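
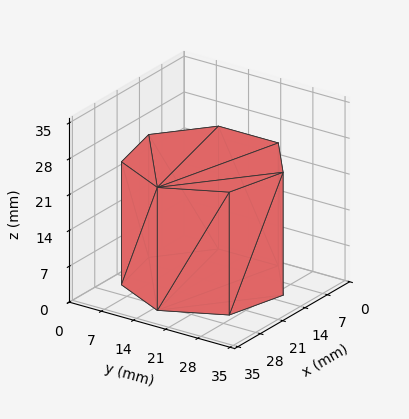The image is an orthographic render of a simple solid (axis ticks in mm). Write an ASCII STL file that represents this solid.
Reading the render: the shape is a regular 7-sided prism (a cylinder approximated with 7 flat sides), circumscribed radius ≈ 15 mm, height ≈ 24 mm (dimensions read to the nearest mm from the axis ticks). For the STL, each face is triangulated and given an outward normal.

solid part
  facet normal 0.0000 0.0000 -1.0000
    outer loop
      vertex 11.66 29.62 0.00
      vertex 24.35 26.73 0.00
      vertex 30.00 15.00 0.00
    endloop
  endfacet
  facet normal 0.0000 0.0000 -1.0000
    outer loop
      vertex 1.49 21.51 0.00
      vertex 11.66 29.62 0.00
      vertex 30.00 15.00 0.00
    endloop
  endfacet
  facet normal 0.0000 0.0000 -1.0000
    outer loop
      vertex 1.49 8.49 0.00
      vertex 1.49 21.51 0.00
      vertex 30.00 15.00 0.00
    endloop
  endfacet
  facet normal 0.0000 0.0000 -1.0000
    outer loop
      vertex 11.66 0.38 0.00
      vertex 1.49 8.49 0.00
      vertex 30.00 15.00 0.00
    endloop
  endfacet
  facet normal 0.0000 0.0000 -1.0000
    outer loop
      vertex 24.35 3.27 0.00
      vertex 11.66 0.38 0.00
      vertex 30.00 15.00 0.00
    endloop
  endfacet
  facet normal 0.0000 0.0000 1.0000
    outer loop
      vertex 30.00 15.00 24.00
      vertex 24.35 26.73 24.00
      vertex 11.66 29.62 24.00
    endloop
  endfacet
  facet normal 0.0000 0.0000 1.0000
    outer loop
      vertex 30.00 15.00 24.00
      vertex 11.66 29.62 24.00
      vertex 1.49 21.51 24.00
    endloop
  endfacet
  facet normal 0.0000 0.0000 1.0000
    outer loop
      vertex 30.00 15.00 24.00
      vertex 1.49 21.51 24.00
      vertex 1.49 8.49 24.00
    endloop
  endfacet
  facet normal 0.0000 0.0000 1.0000
    outer loop
      vertex 30.00 15.00 24.00
      vertex 1.49 8.49 24.00
      vertex 11.66 0.38 24.00
    endloop
  endfacet
  facet normal 0.0000 0.0000 1.0000
    outer loop
      vertex 30.00 15.00 24.00
      vertex 11.66 0.38 24.00
      vertex 24.35 3.27 24.00
    endloop
  endfacet
  facet normal 0.9009 0.4340 0.0000
    outer loop
      vertex 30.00 15.00 0.00
      vertex 24.35 26.73 0.00
      vertex 24.35 26.73 24.00
    endloop
  endfacet
  facet normal 0.9009 0.4340 0.0000
    outer loop
      vertex 30.00 15.00 0.00
      vertex 24.35 26.73 24.00
      vertex 30.00 15.00 24.00
    endloop
  endfacet
  facet normal 0.2221 0.9750 0.0000
    outer loop
      vertex 24.35 26.73 0.00
      vertex 11.66 29.62 0.00
      vertex 11.66 29.62 24.00
    endloop
  endfacet
  facet normal 0.2221 0.9750 0.0000
    outer loop
      vertex 24.35 26.73 0.00
      vertex 11.66 29.62 24.00
      vertex 24.35 26.73 24.00
    endloop
  endfacet
  facet normal -0.6235 0.7818 0.0000
    outer loop
      vertex 11.66 29.62 0.00
      vertex 1.49 21.51 0.00
      vertex 1.49 21.51 24.00
    endloop
  endfacet
  facet normal -0.6235 0.7818 0.0000
    outer loop
      vertex 11.66 29.62 0.00
      vertex 1.49 21.51 24.00
      vertex 11.66 29.62 24.00
    endloop
  endfacet
  facet normal -1.0000 0.0000 0.0000
    outer loop
      vertex 1.49 21.51 0.00
      vertex 1.49 8.49 0.00
      vertex 1.49 8.49 24.00
    endloop
  endfacet
  facet normal -1.0000 0.0000 0.0000
    outer loop
      vertex 1.49 21.51 0.00
      vertex 1.49 8.49 24.00
      vertex 1.49 21.51 24.00
    endloop
  endfacet
  facet normal -0.6235 -0.7818 0.0000
    outer loop
      vertex 1.49 8.49 0.00
      vertex 11.66 0.38 0.00
      vertex 11.66 0.38 24.00
    endloop
  endfacet
  facet normal -0.6235 -0.7818 0.0000
    outer loop
      vertex 1.49 8.49 0.00
      vertex 11.66 0.38 24.00
      vertex 1.49 8.49 24.00
    endloop
  endfacet
  facet normal 0.2221 -0.9750 0.0000
    outer loop
      vertex 11.66 0.38 0.00
      vertex 24.35 3.27 0.00
      vertex 24.35 3.27 24.00
    endloop
  endfacet
  facet normal 0.2221 -0.9750 0.0000
    outer loop
      vertex 11.66 0.38 0.00
      vertex 24.35 3.27 24.00
      vertex 11.66 0.38 24.00
    endloop
  endfacet
  facet normal 0.9009 -0.4340 0.0000
    outer loop
      vertex 24.35 3.27 0.00
      vertex 30.00 15.00 0.00
      vertex 30.00 15.00 24.00
    endloop
  endfacet
  facet normal 0.9009 -0.4340 0.0000
    outer loop
      vertex 24.35 3.27 0.00
      vertex 30.00 15.00 24.00
      vertex 24.35 3.27 24.00
    endloop
  endfacet
endsolid part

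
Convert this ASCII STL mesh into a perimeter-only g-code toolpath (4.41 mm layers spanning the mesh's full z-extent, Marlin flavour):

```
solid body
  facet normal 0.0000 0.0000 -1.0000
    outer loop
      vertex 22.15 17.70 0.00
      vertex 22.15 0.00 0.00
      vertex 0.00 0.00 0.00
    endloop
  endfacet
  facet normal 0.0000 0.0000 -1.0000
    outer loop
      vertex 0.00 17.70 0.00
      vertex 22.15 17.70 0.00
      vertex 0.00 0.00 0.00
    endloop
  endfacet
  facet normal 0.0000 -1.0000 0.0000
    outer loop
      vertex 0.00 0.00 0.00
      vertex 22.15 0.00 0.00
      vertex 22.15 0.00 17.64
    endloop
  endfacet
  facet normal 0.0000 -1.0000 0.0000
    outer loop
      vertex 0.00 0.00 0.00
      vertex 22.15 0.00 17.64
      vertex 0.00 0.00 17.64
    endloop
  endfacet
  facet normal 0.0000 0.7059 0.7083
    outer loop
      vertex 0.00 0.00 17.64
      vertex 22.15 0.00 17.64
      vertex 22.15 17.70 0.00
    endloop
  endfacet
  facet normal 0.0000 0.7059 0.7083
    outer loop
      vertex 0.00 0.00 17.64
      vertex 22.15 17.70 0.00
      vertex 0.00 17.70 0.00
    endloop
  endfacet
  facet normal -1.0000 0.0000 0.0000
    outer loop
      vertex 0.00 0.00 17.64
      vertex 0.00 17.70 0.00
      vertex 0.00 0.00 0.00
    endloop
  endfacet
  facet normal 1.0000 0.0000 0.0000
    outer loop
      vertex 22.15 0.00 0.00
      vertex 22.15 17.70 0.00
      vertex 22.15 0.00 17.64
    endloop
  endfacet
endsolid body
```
; perimeter-only toolpath
G21 ; units = mm
G90 ; absolute positioning
G28 ; home
; layer 1
G0 Z4.41
G0 X0.00 Y0.00
G1 X22.15 Y0.00
G1 X22.15 Y13.27
G1 X0.00 Y13.27
G1 X0.00 Y0.00
; layer 2
G0 Z8.82
G0 X0.00 Y0.00
G1 X22.15 Y0.00
G1 X22.15 Y8.85
G1 X0.00 Y8.85
G1 X0.00 Y0.00
; layer 3
G0 Z13.23
G0 X0.00 Y0.00
G1 X22.15 Y0.00
G1 X22.15 Y4.42
G1 X0.00 Y4.42
G1 X0.00 Y0.00
M2 ; end

The solid is a wedge (ramp): 22.1 × 17.7 mm base, rising to 17.6 mm along the y=0 edge and sloping linearly to z=0 at y=17.7. Slicing at Δz = 4.41 mm — 4 equal slices spanning the solid's height, so layer i sits at z = i·h/4 — gives 3 non-empty perimeters. Each is a 4-segment closed polygon; G0 lifts to the layer z and rapids to the start vertex, then G1 traces the edges. The cross-section shrinks linearly with z (the slice at the apex is degenerate and omitted).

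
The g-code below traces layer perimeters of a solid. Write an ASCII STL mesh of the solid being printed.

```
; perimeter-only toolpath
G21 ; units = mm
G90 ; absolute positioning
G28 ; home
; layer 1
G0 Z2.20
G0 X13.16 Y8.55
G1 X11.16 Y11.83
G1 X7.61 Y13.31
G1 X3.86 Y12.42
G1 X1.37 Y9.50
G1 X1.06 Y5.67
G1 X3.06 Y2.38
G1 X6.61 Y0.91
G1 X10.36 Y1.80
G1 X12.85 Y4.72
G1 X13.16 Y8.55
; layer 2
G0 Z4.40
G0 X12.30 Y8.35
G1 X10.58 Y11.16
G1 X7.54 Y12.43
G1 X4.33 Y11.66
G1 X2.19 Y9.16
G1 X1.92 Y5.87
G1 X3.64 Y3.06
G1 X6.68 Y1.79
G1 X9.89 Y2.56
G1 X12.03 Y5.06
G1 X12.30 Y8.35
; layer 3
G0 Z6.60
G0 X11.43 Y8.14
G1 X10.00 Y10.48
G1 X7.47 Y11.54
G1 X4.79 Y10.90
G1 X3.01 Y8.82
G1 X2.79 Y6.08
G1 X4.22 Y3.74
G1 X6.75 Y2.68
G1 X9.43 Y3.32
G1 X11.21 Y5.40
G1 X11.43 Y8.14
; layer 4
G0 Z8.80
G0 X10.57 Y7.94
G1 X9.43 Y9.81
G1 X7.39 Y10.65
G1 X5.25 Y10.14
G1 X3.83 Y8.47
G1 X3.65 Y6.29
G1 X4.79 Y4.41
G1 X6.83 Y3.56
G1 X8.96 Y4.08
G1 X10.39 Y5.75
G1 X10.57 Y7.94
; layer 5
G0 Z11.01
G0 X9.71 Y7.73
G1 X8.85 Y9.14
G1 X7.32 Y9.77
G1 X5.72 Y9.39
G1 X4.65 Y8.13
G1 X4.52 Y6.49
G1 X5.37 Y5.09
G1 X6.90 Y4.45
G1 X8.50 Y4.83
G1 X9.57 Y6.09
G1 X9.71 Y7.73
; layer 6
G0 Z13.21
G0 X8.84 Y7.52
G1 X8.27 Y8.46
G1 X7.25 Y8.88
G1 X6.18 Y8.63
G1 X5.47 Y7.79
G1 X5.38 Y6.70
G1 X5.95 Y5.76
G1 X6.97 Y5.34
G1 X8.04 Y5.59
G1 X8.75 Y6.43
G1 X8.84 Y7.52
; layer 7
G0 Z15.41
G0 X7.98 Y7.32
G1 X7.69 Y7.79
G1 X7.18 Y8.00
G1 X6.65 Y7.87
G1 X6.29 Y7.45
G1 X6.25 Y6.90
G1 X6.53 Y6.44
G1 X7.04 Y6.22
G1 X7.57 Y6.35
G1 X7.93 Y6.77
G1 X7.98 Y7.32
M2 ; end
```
solid part
  facet normal 0.0000 0.0000 -1.0000
    outer loop
      vertex 7.68 14.20 0.00
      vertex 11.74 12.51 0.00
      vertex 14.03 8.76 0.00
    endloop
  endfacet
  facet normal 0.0000 0.0000 -1.0000
    outer loop
      vertex 3.40 13.18 0.00
      vertex 7.68 14.20 0.00
      vertex 14.03 8.76 0.00
    endloop
  endfacet
  facet normal 0.0000 0.0000 -1.0000
    outer loop
      vertex 0.55 9.84 0.00
      vertex 3.40 13.18 0.00
      vertex 14.03 8.76 0.00
    endloop
  endfacet
  facet normal 0.0000 0.0000 -1.0000
    outer loop
      vertex 0.19 5.46 0.00
      vertex 0.55 9.84 0.00
      vertex 14.03 8.76 0.00
    endloop
  endfacet
  facet normal 0.0000 0.0000 -1.0000
    outer loop
      vertex 2.48 1.71 0.00
      vertex 0.19 5.46 0.00
      vertex 14.03 8.76 0.00
    endloop
  endfacet
  facet normal 0.0000 0.0000 -1.0000
    outer loop
      vertex 6.54 0.02 0.00
      vertex 2.48 1.71 0.00
      vertex 14.03 8.76 0.00
    endloop
  endfacet
  facet normal 0.0000 0.0000 -1.0000
    outer loop
      vertex 10.82 1.04 0.00
      vertex 6.54 0.02 0.00
      vertex 14.03 8.76 0.00
    endloop
  endfacet
  facet normal 0.0000 0.0000 -1.0000
    outer loop
      vertex 13.67 4.38 0.00
      vertex 10.82 1.04 0.00
      vertex 14.03 8.76 0.00
    endloop
  endfacet
  facet normal 0.7967 0.4865 0.3586
    outer loop
      vertex 14.03 8.76 0.00
      vertex 11.74 12.51 0.00
      vertex 7.11 7.11 17.61
    endloop
  endfacet
  facet normal 0.3587 0.8618 0.3586
    outer loop
      vertex 11.74 12.51 0.00
      vertex 7.68 14.20 0.00
      vertex 7.11 7.11 17.61
    endloop
  endfacet
  facet normal -0.2164 0.9081 0.3586
    outer loop
      vertex 7.68 14.20 0.00
      vertex 3.40 13.18 0.00
      vertex 7.11 7.11 17.61
    endloop
  endfacet
  facet normal -0.7101 0.6060 0.3585
    outer loop
      vertex 3.40 13.18 0.00
      vertex 0.55 9.84 0.00
      vertex 7.11 7.11 17.61
    endloop
  endfacet
  facet normal -0.9304 0.0765 0.3584
    outer loop
      vertex 0.55 9.84 0.00
      vertex 0.19 5.46 0.00
      vertex 7.11 7.11 17.61
    endloop
  endfacet
  facet normal -0.7967 -0.4865 0.3586
    outer loop
      vertex 0.19 5.46 0.00
      vertex 2.48 1.71 0.00
      vertex 7.11 7.11 17.61
    endloop
  endfacet
  facet normal -0.3587 -0.8618 0.3586
    outer loop
      vertex 2.48 1.71 0.00
      vertex 6.54 0.02 0.00
      vertex 7.11 7.11 17.61
    endloop
  endfacet
  facet normal 0.2164 -0.9081 0.3586
    outer loop
      vertex 6.54 0.02 0.00
      vertex 10.82 1.04 0.00
      vertex 7.11 7.11 17.61
    endloop
  endfacet
  facet normal 0.7101 -0.6060 0.3585
    outer loop
      vertex 10.82 1.04 0.00
      vertex 13.67 4.38 0.00
      vertex 7.11 7.11 17.61
    endloop
  endfacet
  facet normal 0.9304 -0.0765 0.3584
    outer loop
      vertex 13.67 4.38 0.00
      vertex 14.03 8.76 0.00
      vertex 7.11 7.11 17.61
    endloop
  endfacet
endsolid part

The G0 Z moves step by Δz≈2.20 mm. The G1 loops shrink linearly with z, so the solid tapers from its base footprint up to z≈17.6. Closing with a flat bottom cap and the tapered top and triangulating gives 18 facets — a regular 10-sided pyramid, base circumscribed radius ≈ 7.11 mm, apex at z ≈ 17.6 mm.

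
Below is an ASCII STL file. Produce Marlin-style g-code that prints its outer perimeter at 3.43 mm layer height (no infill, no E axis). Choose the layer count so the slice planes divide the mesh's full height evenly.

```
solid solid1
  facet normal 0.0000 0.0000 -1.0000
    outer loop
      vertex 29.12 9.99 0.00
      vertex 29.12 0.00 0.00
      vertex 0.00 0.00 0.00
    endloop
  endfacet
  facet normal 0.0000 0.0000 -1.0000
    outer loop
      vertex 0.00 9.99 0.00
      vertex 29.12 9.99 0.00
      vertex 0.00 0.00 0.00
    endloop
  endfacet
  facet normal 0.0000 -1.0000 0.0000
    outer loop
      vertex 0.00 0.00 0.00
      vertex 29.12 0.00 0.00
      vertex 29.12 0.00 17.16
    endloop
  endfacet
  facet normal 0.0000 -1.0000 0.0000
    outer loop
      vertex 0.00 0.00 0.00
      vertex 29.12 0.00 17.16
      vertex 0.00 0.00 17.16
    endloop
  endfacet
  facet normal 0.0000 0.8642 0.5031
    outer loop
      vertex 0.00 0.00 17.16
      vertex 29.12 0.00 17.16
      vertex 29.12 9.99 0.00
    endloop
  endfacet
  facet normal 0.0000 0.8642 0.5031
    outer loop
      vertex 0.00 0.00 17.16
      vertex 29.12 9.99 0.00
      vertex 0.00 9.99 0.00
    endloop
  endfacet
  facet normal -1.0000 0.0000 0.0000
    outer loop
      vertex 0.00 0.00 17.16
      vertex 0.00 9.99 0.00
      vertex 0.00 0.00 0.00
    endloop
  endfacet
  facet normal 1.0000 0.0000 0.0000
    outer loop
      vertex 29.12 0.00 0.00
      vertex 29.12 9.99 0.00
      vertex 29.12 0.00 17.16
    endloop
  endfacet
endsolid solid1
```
; perimeter-only toolpath
G21 ; units = mm
G90 ; absolute positioning
G28 ; home
; layer 1
G0 Z3.43
G0 X0.00 Y0.00
G1 X29.12 Y0.00
G1 X29.12 Y7.99
G1 X0.00 Y7.99
G1 X0.00 Y0.00
; layer 2
G0 Z6.86
G0 X0.00 Y0.00
G1 X29.12 Y0.00
G1 X29.12 Y5.99
G1 X0.00 Y5.99
G1 X0.00 Y0.00
; layer 3
G0 Z10.30
G0 X0.00 Y0.00
G1 X29.12 Y0.00
G1 X29.12 Y4.00
G1 X0.00 Y4.00
G1 X0.00 Y0.00
; layer 4
G0 Z13.73
G0 X0.00 Y0.00
G1 X29.12 Y0.00
G1 X29.12 Y2.00
G1 X0.00 Y2.00
G1 X0.00 Y0.00
M2 ; end

The solid is a wedge (ramp): 29.1 × 9.99 mm base, rising to 17.2 mm along the y=0 edge and sloping linearly to z=0 at y=9.99. Slicing at Δz = 3.43 mm — 5 equal slices spanning the solid's height, so layer i sits at z = i·h/5 — gives 4 non-empty perimeters. Each is a 4-segment closed polygon; G0 lifts to the layer z and rapids to the start vertex, then G1 traces the edges. The cross-section shrinks linearly with z (the slice at the apex is degenerate and omitted).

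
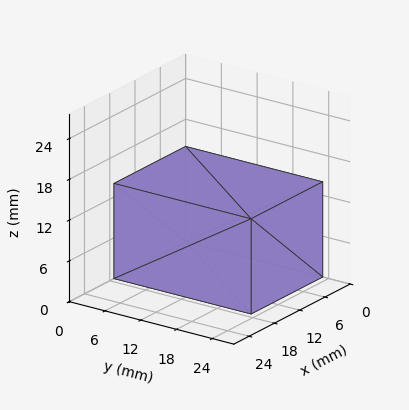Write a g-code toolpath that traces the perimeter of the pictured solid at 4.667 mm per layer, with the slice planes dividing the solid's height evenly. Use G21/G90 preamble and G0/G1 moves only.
Reading the render: the shape is a rectangular box, roughly 17 × 23 mm footprint and 14 mm tall (dimensions read to the nearest mm from the axis ticks). For the g-code, the solid's height is divided into equal slices at the stated Δz and each level perimeter traced with G1 moves after a G0 lift.

; perimeter-only toolpath
G21 ; units = mm
G90 ; absolute positioning
G28 ; home
; layer 1
G0 Z4.667
G0 X0.000 Y0.000
G1 X17.000 Y0.000
G1 X17.000 Y23.000
G1 X0.000 Y23.000
G1 X0.000 Y0.000
; layer 2
G0 Z9.333
G0 X0.000 Y0.000
G1 X17.000 Y0.000
G1 X17.000 Y23.000
G1 X0.000 Y23.000
G1 X0.000 Y0.000
; layer 3
G0 Z14.000
G0 X0.000 Y0.000
G1 X17.000 Y0.000
G1 X17.000 Y23.000
G1 X0.000 Y23.000
G1 X0.000 Y0.000
M2 ; end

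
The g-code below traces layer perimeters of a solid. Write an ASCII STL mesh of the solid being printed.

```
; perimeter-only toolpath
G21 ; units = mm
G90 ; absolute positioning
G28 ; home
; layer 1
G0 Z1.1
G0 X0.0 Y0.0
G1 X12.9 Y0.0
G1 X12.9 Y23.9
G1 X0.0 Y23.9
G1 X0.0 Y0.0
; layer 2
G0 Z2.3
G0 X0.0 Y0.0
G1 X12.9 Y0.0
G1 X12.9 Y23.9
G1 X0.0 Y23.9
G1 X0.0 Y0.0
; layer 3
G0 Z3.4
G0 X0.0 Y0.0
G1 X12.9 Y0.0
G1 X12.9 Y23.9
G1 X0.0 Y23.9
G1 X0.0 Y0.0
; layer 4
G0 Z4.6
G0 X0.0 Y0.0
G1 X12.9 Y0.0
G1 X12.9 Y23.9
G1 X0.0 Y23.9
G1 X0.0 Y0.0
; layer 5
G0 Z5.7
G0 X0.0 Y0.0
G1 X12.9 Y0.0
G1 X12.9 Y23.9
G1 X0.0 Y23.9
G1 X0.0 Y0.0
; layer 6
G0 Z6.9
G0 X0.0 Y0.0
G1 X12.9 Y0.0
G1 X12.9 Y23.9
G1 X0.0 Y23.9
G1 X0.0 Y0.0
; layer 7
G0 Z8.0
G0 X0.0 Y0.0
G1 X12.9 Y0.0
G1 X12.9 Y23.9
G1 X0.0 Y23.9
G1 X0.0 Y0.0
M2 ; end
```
solid part
  facet normal 0.0000 0.0000 -1.0000
    outer loop
      vertex 12.9 23.9 0.0
      vertex 12.9 0.0 0.0
      vertex 0.0 0.0 0.0
    endloop
  endfacet
  facet normal 0.0000 0.0000 -1.0000
    outer loop
      vertex 0.0 23.9 0.0
      vertex 12.9 23.9 0.0
      vertex 0.0 0.0 0.0
    endloop
  endfacet
  facet normal 0.0000 0.0000 1.0000
    outer loop
      vertex 0.0 0.0 8.0
      vertex 12.9 0.0 8.0
      vertex 12.9 23.9 8.0
    endloop
  endfacet
  facet normal 0.0000 0.0000 1.0000
    outer loop
      vertex 0.0 0.0 8.0
      vertex 12.9 23.9 8.0
      vertex 0.0 23.9 8.0
    endloop
  endfacet
  facet normal 0.0000 -1.0000 0.0000
    outer loop
      vertex 0.0 0.0 0.0
      vertex 12.9 0.0 0.0
      vertex 12.9 0.0 8.0
    endloop
  endfacet
  facet normal 0.0000 -1.0000 0.0000
    outer loop
      vertex 0.0 0.0 0.0
      vertex 12.9 0.0 8.0
      vertex 0.0 0.0 8.0
    endloop
  endfacet
  facet normal 0.0000 1.0000 0.0000
    outer loop
      vertex 12.9 23.9 8.0
      vertex 12.9 23.9 0.0
      vertex 0.0 23.9 0.0
    endloop
  endfacet
  facet normal 0.0000 1.0000 0.0000
    outer loop
      vertex 0.0 23.9 8.0
      vertex 12.9 23.9 8.0
      vertex 0.0 23.9 0.0
    endloop
  endfacet
  facet normal -1.0000 0.0000 0.0000
    outer loop
      vertex 0.0 23.9 8.0
      vertex 0.0 23.9 0.0
      vertex 0.0 0.0 0.0
    endloop
  endfacet
  facet normal -1.0000 0.0000 0.0000
    outer loop
      vertex 0.0 0.0 8.0
      vertex 0.0 23.9 8.0
      vertex 0.0 0.0 0.0
    endloop
  endfacet
  facet normal 1.0000 0.0000 0.0000
    outer loop
      vertex 12.9 0.0 0.0
      vertex 12.9 23.9 0.0
      vertex 12.9 23.9 8.0
    endloop
  endfacet
  facet normal 1.0000 0.0000 0.0000
    outer loop
      vertex 12.9 0.0 0.0
      vertex 12.9 23.9 8.0
      vertex 12.9 0.0 8.0
    endloop
  endfacet
endsolid part

The G0 Z moves step by Δz≈1.1 mm. Every layer's G1 loop is the same polygon, so the solid is a straight extrusion of it from z=0 to z≈8. Closing with flat bottom and top caps and triangulating gives 12 facets — a rectangular box, roughly 12.9 × 23.9 mm footprint and 8 mm tall.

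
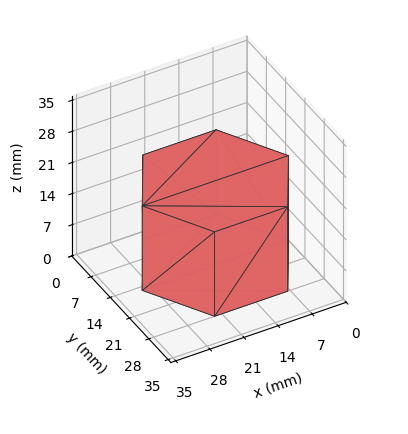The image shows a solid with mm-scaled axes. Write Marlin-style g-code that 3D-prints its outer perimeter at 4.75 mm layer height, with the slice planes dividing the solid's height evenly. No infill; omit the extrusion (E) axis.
Reading the render: the shape is a regular 6-sided prism (a cylinder approximated with 6 flat sides), circumscribed radius ≈ 15 mm, height ≈ 19 mm (dimensions read to the nearest mm from the axis ticks). For the g-code, the solid's height is divided into equal slices at the stated Δz and each level perimeter traced with G1 moves after a G0 lift.

; perimeter-only toolpath
G21 ; units = mm
G90 ; absolute positioning
G28 ; home
; layer 1
G0 Z4.75
G0 X30.00 Y15.00
G1 X22.50 Y27.99
G1 X7.50 Y27.99
G1 X0.00 Y15.00
G1 X7.50 Y2.01
G1 X22.50 Y2.01
G1 X30.00 Y15.00
; layer 2
G0 Z9.50
G0 X30.00 Y15.00
G1 X22.50 Y27.99
G1 X7.50 Y27.99
G1 X0.00 Y15.00
G1 X7.50 Y2.01
G1 X22.50 Y2.01
G1 X30.00 Y15.00
; layer 3
G0 Z14.25
G0 X30.00 Y15.00
G1 X22.50 Y27.99
G1 X7.50 Y27.99
G1 X0.00 Y15.00
G1 X7.50 Y2.01
G1 X22.50 Y2.01
G1 X30.00 Y15.00
; layer 4
G0 Z19.00
G0 X30.00 Y15.00
G1 X22.50 Y27.99
G1 X7.50 Y27.99
G1 X0.00 Y15.00
G1 X7.50 Y2.01
G1 X22.50 Y2.01
G1 X30.00 Y15.00
M2 ; end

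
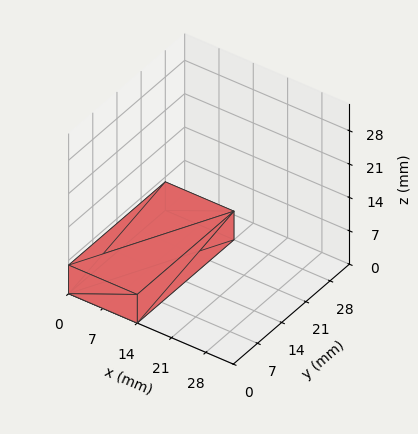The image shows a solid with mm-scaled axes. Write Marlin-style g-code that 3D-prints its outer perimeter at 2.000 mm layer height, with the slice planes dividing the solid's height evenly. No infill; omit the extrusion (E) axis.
Reading the render: the shape is a rectangular box, roughly 14 × 28 mm footprint and 6 mm tall (dimensions read to the nearest mm from the axis ticks). For the g-code, the solid's height is divided into equal slices at the stated Δz and each level perimeter traced with G1 moves after a G0 lift.

; perimeter-only toolpath
G21 ; units = mm
G90 ; absolute positioning
G28 ; home
; layer 1
G0 Z2.000
G0 X0.000 Y0.000
G1 X14.000 Y0.000
G1 X14.000 Y28.000
G1 X0.000 Y28.000
G1 X0.000 Y0.000
; layer 2
G0 Z4.000
G0 X0.000 Y0.000
G1 X14.000 Y0.000
G1 X14.000 Y28.000
G1 X0.000 Y28.000
G1 X0.000 Y0.000
; layer 3
G0 Z6.000
G0 X0.000 Y0.000
G1 X14.000 Y0.000
G1 X14.000 Y28.000
G1 X0.000 Y28.000
G1 X0.000 Y0.000
M2 ; end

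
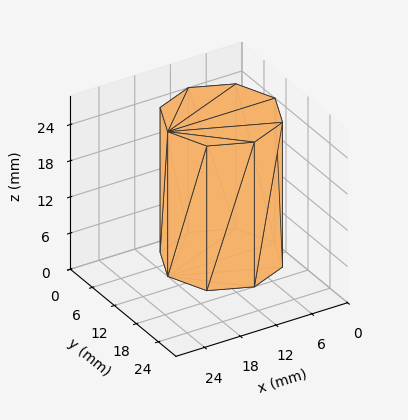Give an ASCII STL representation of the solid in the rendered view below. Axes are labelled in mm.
Reading the render: the shape is a regular 8-sided prism (a cylinder approximated with 8 flat sides), circumscribed radius ≈ 9 mm, height ≈ 24 mm (dimensions read to the nearest mm from the axis ticks). For the STL, each face is triangulated and given an outward normal.

solid part
  facet normal 0.0000 0.0000 -1.0000
    outer loop
      vertex 9.00 18.00 0.00
      vertex 15.36 15.36 0.00
      vertex 18.00 9.00 0.00
    endloop
  endfacet
  facet normal 0.0000 0.0000 -1.0000
    outer loop
      vertex 2.64 15.36 0.00
      vertex 9.00 18.00 0.00
      vertex 18.00 9.00 0.00
    endloop
  endfacet
  facet normal 0.0000 0.0000 -1.0000
    outer loop
      vertex 0.00 9.00 0.00
      vertex 2.64 15.36 0.00
      vertex 18.00 9.00 0.00
    endloop
  endfacet
  facet normal 0.0000 0.0000 -1.0000
    outer loop
      vertex 2.64 2.64 0.00
      vertex 0.00 9.00 0.00
      vertex 18.00 9.00 0.00
    endloop
  endfacet
  facet normal 0.0000 0.0000 -1.0000
    outer loop
      vertex 9.00 0.00 0.00
      vertex 2.64 2.64 0.00
      vertex 18.00 9.00 0.00
    endloop
  endfacet
  facet normal 0.0000 0.0000 -1.0000
    outer loop
      vertex 15.36 2.64 0.00
      vertex 9.00 0.00 0.00
      vertex 18.00 9.00 0.00
    endloop
  endfacet
  facet normal 0.0000 0.0000 1.0000
    outer loop
      vertex 18.00 9.00 24.00
      vertex 15.36 15.36 24.00
      vertex 9.00 18.00 24.00
    endloop
  endfacet
  facet normal 0.0000 0.0000 1.0000
    outer loop
      vertex 18.00 9.00 24.00
      vertex 9.00 18.00 24.00
      vertex 2.64 15.36 24.00
    endloop
  endfacet
  facet normal 0.0000 0.0000 1.0000
    outer loop
      vertex 18.00 9.00 24.00
      vertex 2.64 15.36 24.00
      vertex 0.00 9.00 24.00
    endloop
  endfacet
  facet normal 0.0000 0.0000 1.0000
    outer loop
      vertex 18.00 9.00 24.00
      vertex 0.00 9.00 24.00
      vertex 2.64 2.64 24.00
    endloop
  endfacet
  facet normal 0.0000 0.0000 1.0000
    outer loop
      vertex 18.00 9.00 24.00
      vertex 2.64 2.64 24.00
      vertex 9.00 0.00 24.00
    endloop
  endfacet
  facet normal 0.0000 0.0000 1.0000
    outer loop
      vertex 18.00 9.00 24.00
      vertex 9.00 0.00 24.00
      vertex 15.36 2.64 24.00
    endloop
  endfacet
  facet normal 0.9236 0.3834 0.0000
    outer loop
      vertex 18.00 9.00 0.00
      vertex 15.36 15.36 0.00
      vertex 15.36 15.36 24.00
    endloop
  endfacet
  facet normal 0.9236 0.3834 0.0000
    outer loop
      vertex 18.00 9.00 0.00
      vertex 15.36 15.36 24.00
      vertex 18.00 9.00 24.00
    endloop
  endfacet
  facet normal 0.3834 0.9236 0.0000
    outer loop
      vertex 15.36 15.36 0.00
      vertex 9.00 18.00 0.00
      vertex 9.00 18.00 24.00
    endloop
  endfacet
  facet normal 0.3834 0.9236 0.0000
    outer loop
      vertex 15.36 15.36 0.00
      vertex 9.00 18.00 24.00
      vertex 15.36 15.36 24.00
    endloop
  endfacet
  facet normal -0.3834 0.9236 0.0000
    outer loop
      vertex 9.00 18.00 0.00
      vertex 2.64 15.36 0.00
      vertex 2.64 15.36 24.00
    endloop
  endfacet
  facet normal -0.3834 0.9236 0.0000
    outer loop
      vertex 9.00 18.00 0.00
      vertex 2.64 15.36 24.00
      vertex 9.00 18.00 24.00
    endloop
  endfacet
  facet normal -0.9236 0.3834 0.0000
    outer loop
      vertex 2.64 15.36 0.00
      vertex 0.00 9.00 0.00
      vertex 0.00 9.00 24.00
    endloop
  endfacet
  facet normal -0.9236 0.3834 0.0000
    outer loop
      vertex 2.64 15.36 0.00
      vertex 0.00 9.00 24.00
      vertex 2.64 15.36 24.00
    endloop
  endfacet
  facet normal -0.9236 -0.3834 0.0000
    outer loop
      vertex 0.00 9.00 0.00
      vertex 2.64 2.64 0.00
      vertex 2.64 2.64 24.00
    endloop
  endfacet
  facet normal -0.9236 -0.3834 0.0000
    outer loop
      vertex 0.00 9.00 0.00
      vertex 2.64 2.64 24.00
      vertex 0.00 9.00 24.00
    endloop
  endfacet
  facet normal -0.3834 -0.9236 0.0000
    outer loop
      vertex 2.64 2.64 0.00
      vertex 9.00 0.00 0.00
      vertex 9.00 0.00 24.00
    endloop
  endfacet
  facet normal -0.3834 -0.9236 0.0000
    outer loop
      vertex 2.64 2.64 0.00
      vertex 9.00 0.00 24.00
      vertex 2.64 2.64 24.00
    endloop
  endfacet
  facet normal 0.3834 -0.9236 0.0000
    outer loop
      vertex 9.00 0.00 0.00
      vertex 15.36 2.64 0.00
      vertex 15.36 2.64 24.00
    endloop
  endfacet
  facet normal 0.3834 -0.9236 0.0000
    outer loop
      vertex 9.00 0.00 0.00
      vertex 15.36 2.64 24.00
      vertex 9.00 0.00 24.00
    endloop
  endfacet
  facet normal 0.9236 -0.3834 0.0000
    outer loop
      vertex 15.36 2.64 0.00
      vertex 18.00 9.00 0.00
      vertex 18.00 9.00 24.00
    endloop
  endfacet
  facet normal 0.9236 -0.3834 0.0000
    outer loop
      vertex 15.36 2.64 0.00
      vertex 18.00 9.00 24.00
      vertex 15.36 2.64 24.00
    endloop
  endfacet
endsolid part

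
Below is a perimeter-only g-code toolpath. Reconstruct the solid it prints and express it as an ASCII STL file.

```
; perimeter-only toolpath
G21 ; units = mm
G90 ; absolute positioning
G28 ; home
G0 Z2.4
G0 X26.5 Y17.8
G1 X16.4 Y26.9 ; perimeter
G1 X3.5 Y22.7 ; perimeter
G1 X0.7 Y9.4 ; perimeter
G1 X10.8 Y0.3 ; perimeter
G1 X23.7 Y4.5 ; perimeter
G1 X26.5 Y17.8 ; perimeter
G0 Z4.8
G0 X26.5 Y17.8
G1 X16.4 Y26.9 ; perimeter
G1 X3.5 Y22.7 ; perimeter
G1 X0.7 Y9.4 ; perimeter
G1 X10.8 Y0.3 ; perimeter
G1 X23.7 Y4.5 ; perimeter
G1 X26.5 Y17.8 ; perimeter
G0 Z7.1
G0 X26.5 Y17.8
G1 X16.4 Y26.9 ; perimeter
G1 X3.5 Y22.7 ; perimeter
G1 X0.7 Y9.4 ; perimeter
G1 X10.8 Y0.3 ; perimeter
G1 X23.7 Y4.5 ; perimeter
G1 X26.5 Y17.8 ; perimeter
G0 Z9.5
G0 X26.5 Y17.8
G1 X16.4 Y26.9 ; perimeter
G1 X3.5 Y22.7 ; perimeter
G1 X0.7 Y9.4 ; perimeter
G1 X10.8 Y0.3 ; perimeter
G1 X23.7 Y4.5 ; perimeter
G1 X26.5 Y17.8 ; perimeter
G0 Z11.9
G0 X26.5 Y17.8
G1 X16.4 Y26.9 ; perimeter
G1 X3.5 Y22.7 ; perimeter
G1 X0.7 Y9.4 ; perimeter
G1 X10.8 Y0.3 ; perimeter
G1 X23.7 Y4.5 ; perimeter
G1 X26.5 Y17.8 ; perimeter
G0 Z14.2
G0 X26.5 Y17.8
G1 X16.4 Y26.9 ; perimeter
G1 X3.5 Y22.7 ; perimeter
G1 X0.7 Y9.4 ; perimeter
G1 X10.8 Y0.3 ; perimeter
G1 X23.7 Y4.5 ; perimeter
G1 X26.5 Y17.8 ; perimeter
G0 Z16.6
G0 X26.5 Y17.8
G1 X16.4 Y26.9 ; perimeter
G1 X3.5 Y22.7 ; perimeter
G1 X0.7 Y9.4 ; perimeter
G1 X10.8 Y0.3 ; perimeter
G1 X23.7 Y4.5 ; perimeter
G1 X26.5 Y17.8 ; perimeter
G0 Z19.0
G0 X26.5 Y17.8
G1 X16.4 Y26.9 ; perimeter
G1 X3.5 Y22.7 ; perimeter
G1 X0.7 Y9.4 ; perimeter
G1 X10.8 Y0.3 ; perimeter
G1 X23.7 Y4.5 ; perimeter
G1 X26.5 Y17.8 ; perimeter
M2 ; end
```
solid part
  facet normal 0.0000 0.0000 -1.0000
    outer loop
      vertex 3.5 22.7 0.0
      vertex 16.4 26.9 0.0
      vertex 26.5 17.8 0.0
    endloop
  endfacet
  facet normal 0.0000 0.0000 -1.0000
    outer loop
      vertex 0.7 9.4 0.0
      vertex 3.5 22.7 0.0
      vertex 26.5 17.8 0.0
    endloop
  endfacet
  facet normal 0.0000 0.0000 -1.0000
    outer loop
      vertex 10.8 0.3 0.0
      vertex 0.7 9.4 0.0
      vertex 26.5 17.8 0.0
    endloop
  endfacet
  facet normal 0.0000 0.0000 -1.0000
    outer loop
      vertex 23.7 4.5 0.0
      vertex 10.8 0.3 0.0
      vertex 26.5 17.8 0.0
    endloop
  endfacet
  facet normal 0.0000 0.0000 1.0000
    outer loop
      vertex 26.5 17.8 19.0
      vertex 16.4 26.9 19.0
      vertex 3.5 22.7 19.0
    endloop
  endfacet
  facet normal 0.0000 0.0000 1.0000
    outer loop
      vertex 26.5 17.8 19.0
      vertex 3.5 22.7 19.0
      vertex 0.7 9.4 19.0
    endloop
  endfacet
  facet normal 0.0000 0.0000 1.0000
    outer loop
      vertex 26.5 17.8 19.0
      vertex 0.7 9.4 19.0
      vertex 10.8 0.3 19.0
    endloop
  endfacet
  facet normal 0.0000 0.0000 1.0000
    outer loop
      vertex 26.5 17.8 19.0
      vertex 10.8 0.3 19.0
      vertex 23.7 4.5 19.0
    endloop
  endfacet
  facet normal 0.6694 0.7429 0.0000
    outer loop
      vertex 26.5 17.8 0.0
      vertex 16.4 26.9 0.0
      vertex 16.4 26.9 19.0
    endloop
  endfacet
  facet normal 0.6694 0.7429 0.0000
    outer loop
      vertex 26.5 17.8 0.0
      vertex 16.4 26.9 19.0
      vertex 26.5 17.8 19.0
    endloop
  endfacet
  facet normal -0.3096 0.9509 0.0000
    outer loop
      vertex 16.4 26.9 0.0
      vertex 3.5 22.7 0.0
      vertex 3.5 22.7 19.0
    endloop
  endfacet
  facet normal -0.3096 0.9509 0.0000
    outer loop
      vertex 16.4 26.9 0.0
      vertex 3.5 22.7 19.0
      vertex 16.4 26.9 19.0
    endloop
  endfacet
  facet normal -0.9785 0.2060 0.0000
    outer loop
      vertex 3.5 22.7 0.0
      vertex 0.7 9.4 0.0
      vertex 0.7 9.4 19.0
    endloop
  endfacet
  facet normal -0.9785 0.2060 0.0000
    outer loop
      vertex 3.5 22.7 0.0
      vertex 0.7 9.4 19.0
      vertex 3.5 22.7 19.0
    endloop
  endfacet
  facet normal -0.6694 -0.7429 0.0000
    outer loop
      vertex 0.7 9.4 0.0
      vertex 10.8 0.3 0.0
      vertex 10.8 0.3 19.0
    endloop
  endfacet
  facet normal -0.6694 -0.7429 0.0000
    outer loop
      vertex 0.7 9.4 0.0
      vertex 10.8 0.3 19.0
      vertex 0.7 9.4 19.0
    endloop
  endfacet
  facet normal 0.3096 -0.9509 0.0000
    outer loop
      vertex 10.8 0.3 0.0
      vertex 23.7 4.5 0.0
      vertex 23.7 4.5 19.0
    endloop
  endfacet
  facet normal 0.3096 -0.9509 0.0000
    outer loop
      vertex 10.8 0.3 0.0
      vertex 23.7 4.5 19.0
      vertex 10.8 0.3 19.0
    endloop
  endfacet
  facet normal 0.9785 -0.2060 0.0000
    outer loop
      vertex 23.7 4.5 0.0
      vertex 26.5 17.8 0.0
      vertex 26.5 17.8 19.0
    endloop
  endfacet
  facet normal 0.9785 -0.2060 0.0000
    outer loop
      vertex 23.7 4.5 0.0
      vertex 26.5 17.8 19.0
      vertex 23.7 4.5 19.0
    endloop
  endfacet
endsolid part

The G0 Z moves step by Δz≈2.4 mm. Every layer's G1 loop is the same polygon, so the solid is a straight extrusion of it from z=0 to z≈19. Closing with flat bottom and top caps and triangulating gives 20 facets — a regular 6-sided prism (a cylinder approximated with 6 flat sides), circumscribed radius ≈ 13.6 mm, height ≈ 19 mm.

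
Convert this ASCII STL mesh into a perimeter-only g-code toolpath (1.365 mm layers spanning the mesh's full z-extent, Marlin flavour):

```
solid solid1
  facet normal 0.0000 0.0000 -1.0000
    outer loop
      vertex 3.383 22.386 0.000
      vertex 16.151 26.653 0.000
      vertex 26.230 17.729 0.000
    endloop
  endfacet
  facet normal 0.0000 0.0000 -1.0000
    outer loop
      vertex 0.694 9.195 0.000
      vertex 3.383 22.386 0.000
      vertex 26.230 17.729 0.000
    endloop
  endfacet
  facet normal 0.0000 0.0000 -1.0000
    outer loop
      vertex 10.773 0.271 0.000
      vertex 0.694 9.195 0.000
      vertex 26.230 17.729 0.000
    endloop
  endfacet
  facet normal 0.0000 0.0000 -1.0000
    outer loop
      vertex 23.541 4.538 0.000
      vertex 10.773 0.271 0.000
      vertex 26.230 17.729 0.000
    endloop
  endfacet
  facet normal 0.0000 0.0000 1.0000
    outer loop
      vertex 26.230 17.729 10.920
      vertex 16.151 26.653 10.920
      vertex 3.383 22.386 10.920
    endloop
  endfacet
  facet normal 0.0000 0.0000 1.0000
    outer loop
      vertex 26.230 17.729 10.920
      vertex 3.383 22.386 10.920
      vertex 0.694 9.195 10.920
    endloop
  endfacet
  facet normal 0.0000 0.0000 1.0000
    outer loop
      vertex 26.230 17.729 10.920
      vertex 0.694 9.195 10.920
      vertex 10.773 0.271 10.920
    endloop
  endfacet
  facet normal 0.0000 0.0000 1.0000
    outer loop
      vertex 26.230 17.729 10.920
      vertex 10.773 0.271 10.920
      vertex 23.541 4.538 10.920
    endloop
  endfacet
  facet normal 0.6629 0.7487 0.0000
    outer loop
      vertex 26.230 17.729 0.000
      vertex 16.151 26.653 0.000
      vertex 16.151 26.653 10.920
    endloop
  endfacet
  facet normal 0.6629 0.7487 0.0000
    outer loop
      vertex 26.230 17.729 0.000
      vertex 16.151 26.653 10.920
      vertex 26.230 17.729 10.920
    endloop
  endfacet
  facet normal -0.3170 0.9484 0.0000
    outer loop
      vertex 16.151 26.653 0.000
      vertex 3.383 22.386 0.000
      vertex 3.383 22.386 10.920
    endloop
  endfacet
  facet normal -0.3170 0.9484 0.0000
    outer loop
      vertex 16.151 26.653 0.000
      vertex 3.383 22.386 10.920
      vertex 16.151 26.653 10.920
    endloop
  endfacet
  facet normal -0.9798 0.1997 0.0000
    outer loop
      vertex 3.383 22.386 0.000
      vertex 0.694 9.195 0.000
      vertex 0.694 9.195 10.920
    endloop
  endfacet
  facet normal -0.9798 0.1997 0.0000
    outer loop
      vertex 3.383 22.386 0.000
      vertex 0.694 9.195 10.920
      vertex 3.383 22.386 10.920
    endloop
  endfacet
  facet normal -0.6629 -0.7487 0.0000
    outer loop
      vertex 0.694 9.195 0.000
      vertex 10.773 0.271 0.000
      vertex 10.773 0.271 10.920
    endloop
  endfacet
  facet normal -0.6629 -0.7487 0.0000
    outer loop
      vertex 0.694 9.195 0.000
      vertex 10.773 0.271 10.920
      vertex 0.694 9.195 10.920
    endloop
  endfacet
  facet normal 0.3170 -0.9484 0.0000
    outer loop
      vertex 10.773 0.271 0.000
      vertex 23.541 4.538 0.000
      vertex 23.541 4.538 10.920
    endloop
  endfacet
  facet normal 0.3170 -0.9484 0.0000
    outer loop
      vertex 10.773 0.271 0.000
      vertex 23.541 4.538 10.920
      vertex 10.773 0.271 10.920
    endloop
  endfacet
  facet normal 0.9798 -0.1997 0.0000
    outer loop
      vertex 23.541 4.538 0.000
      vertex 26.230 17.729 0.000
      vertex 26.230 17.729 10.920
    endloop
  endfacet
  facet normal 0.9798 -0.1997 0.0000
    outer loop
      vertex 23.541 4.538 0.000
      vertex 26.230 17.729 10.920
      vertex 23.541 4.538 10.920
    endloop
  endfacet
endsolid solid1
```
; perimeter-only toolpath
G21 ; units = mm
G90 ; absolute positioning
G28 ; home
; layer 1
G0 Z1.365
G0 X26.230 Y17.729
G1 X16.151 Y26.653
G1 X3.383 Y22.386
G1 X0.694 Y9.195
G1 X10.773 Y0.271
G1 X23.541 Y4.538
G1 X26.230 Y17.729
; layer 2
G0 Z2.730
G0 X26.230 Y17.729
G1 X16.151 Y26.653
G1 X3.383 Y22.386
G1 X0.694 Y9.195
G1 X10.773 Y0.271
G1 X23.541 Y4.538
G1 X26.230 Y17.729
; layer 3
G0 Z4.095
G0 X26.230 Y17.729
G1 X16.151 Y26.653
G1 X3.383 Y22.386
G1 X0.694 Y9.195
G1 X10.773 Y0.271
G1 X23.541 Y4.538
G1 X26.230 Y17.729
; layer 4
G0 Z5.460
G0 X26.230 Y17.729
G1 X16.151 Y26.653
G1 X3.383 Y22.386
G1 X0.694 Y9.195
G1 X10.773 Y0.271
G1 X23.541 Y4.538
G1 X26.230 Y17.729
; layer 5
G0 Z6.825
G0 X26.230 Y17.729
G1 X16.151 Y26.653
G1 X3.383 Y22.386
G1 X0.694 Y9.195
G1 X10.773 Y0.271
G1 X23.541 Y4.538
G1 X26.230 Y17.729
; layer 6
G0 Z8.190
G0 X26.230 Y17.729
G1 X16.151 Y26.653
G1 X3.383 Y22.386
G1 X0.694 Y9.195
G1 X10.773 Y0.271
G1 X23.541 Y4.538
G1 X26.230 Y17.729
; layer 7
G0 Z9.555
G0 X26.230 Y17.729
G1 X16.151 Y26.653
G1 X3.383 Y22.386
G1 X0.694 Y9.195
G1 X10.773 Y0.271
G1 X23.541 Y4.538
G1 X26.230 Y17.729
; layer 8
G0 Z10.920
G0 X26.230 Y17.729
G1 X16.151 Y26.653
G1 X3.383 Y22.386
G1 X0.694 Y9.195
G1 X10.773 Y0.271
G1 X23.541 Y4.538
G1 X26.230 Y17.729
M2 ; end

The solid is a regular 6-sided prism (a cylinder approximated with 6 flat sides), circumscribed radius ≈ 13.5 mm, height ≈ 10.9 mm. Slicing at Δz = 1.365 mm — 8 equal slices spanning the solid's height, so layer i sits at z = i·h/8 — gives 8 non-empty perimeters. Each is a 6-segment closed polygon; G0 lifts to the layer z and rapids to the start vertex, then G1 traces the edges.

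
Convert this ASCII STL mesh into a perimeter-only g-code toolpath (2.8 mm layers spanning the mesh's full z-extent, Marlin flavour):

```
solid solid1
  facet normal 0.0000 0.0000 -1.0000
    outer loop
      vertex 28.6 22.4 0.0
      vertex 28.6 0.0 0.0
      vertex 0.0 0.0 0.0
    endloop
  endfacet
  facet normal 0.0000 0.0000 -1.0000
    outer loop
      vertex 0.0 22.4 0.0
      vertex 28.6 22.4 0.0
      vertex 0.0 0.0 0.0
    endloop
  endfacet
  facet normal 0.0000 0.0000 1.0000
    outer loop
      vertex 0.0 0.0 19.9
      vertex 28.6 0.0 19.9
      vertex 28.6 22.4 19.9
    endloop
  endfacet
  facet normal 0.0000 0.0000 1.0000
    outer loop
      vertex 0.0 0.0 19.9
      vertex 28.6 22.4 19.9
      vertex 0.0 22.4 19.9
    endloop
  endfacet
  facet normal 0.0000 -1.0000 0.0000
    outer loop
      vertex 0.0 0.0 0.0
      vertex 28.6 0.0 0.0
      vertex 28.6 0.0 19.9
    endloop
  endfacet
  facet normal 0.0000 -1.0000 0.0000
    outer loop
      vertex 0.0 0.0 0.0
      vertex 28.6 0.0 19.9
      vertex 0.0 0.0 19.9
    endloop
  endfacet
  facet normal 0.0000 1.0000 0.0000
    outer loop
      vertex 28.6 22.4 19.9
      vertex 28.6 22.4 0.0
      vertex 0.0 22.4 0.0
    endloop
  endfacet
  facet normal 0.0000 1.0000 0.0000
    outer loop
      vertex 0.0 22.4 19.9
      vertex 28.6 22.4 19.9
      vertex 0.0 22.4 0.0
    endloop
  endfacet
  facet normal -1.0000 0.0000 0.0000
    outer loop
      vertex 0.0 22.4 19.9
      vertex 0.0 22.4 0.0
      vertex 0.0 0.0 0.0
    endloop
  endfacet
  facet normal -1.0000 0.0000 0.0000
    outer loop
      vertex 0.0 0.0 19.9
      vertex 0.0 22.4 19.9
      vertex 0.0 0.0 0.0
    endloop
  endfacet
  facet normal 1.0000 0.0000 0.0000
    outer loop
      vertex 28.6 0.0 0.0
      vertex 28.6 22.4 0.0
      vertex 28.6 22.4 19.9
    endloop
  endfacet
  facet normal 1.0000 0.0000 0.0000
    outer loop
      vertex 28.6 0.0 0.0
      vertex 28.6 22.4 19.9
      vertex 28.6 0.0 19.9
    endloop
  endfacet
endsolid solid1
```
; perimeter-only toolpath
G21 ; units = mm
G90 ; absolute positioning
G28 ; home
; layer 1
G0 Z2.8
G0 X0.0 Y0.0
G1 X28.6 Y0.0
G1 X28.6 Y22.4
G1 X0.0 Y22.4
G1 X0.0 Y0.0
; layer 2
G0 Z5.7
G0 X0.0 Y0.0
G1 X28.6 Y0.0
G1 X28.6 Y22.4
G1 X0.0 Y22.4
G1 X0.0 Y0.0
; layer 3
G0 Z8.5
G0 X0.0 Y0.0
G1 X28.6 Y0.0
G1 X28.6 Y22.4
G1 X0.0 Y22.4
G1 X0.0 Y0.0
; layer 4
G0 Z11.4
G0 X0.0 Y0.0
G1 X28.6 Y0.0
G1 X28.6 Y22.4
G1 X0.0 Y22.4
G1 X0.0 Y0.0
; layer 5
G0 Z14.2
G0 X0.0 Y0.0
G1 X28.6 Y0.0
G1 X28.6 Y22.4
G1 X0.0 Y22.4
G1 X0.0 Y0.0
; layer 6
G0 Z17.1
G0 X0.0 Y0.0
G1 X28.6 Y0.0
G1 X28.6 Y22.4
G1 X0.0 Y22.4
G1 X0.0 Y0.0
; layer 7
G0 Z19.9
G0 X0.0 Y0.0
G1 X28.6 Y0.0
G1 X28.6 Y22.4
G1 X0.0 Y22.4
G1 X0.0 Y0.0
M2 ; end

The solid is a rectangular box, roughly 28.6 × 22.4 mm footprint and 19.9 mm tall. Slicing at Δz = 2.8 mm — 7 equal slices spanning the solid's height, so layer i sits at z = i·h/7 — gives 7 non-empty perimeters. Each is a 4-segment closed polygon; G0 lifts to the layer z and rapids to the start vertex, then G1 traces the edges.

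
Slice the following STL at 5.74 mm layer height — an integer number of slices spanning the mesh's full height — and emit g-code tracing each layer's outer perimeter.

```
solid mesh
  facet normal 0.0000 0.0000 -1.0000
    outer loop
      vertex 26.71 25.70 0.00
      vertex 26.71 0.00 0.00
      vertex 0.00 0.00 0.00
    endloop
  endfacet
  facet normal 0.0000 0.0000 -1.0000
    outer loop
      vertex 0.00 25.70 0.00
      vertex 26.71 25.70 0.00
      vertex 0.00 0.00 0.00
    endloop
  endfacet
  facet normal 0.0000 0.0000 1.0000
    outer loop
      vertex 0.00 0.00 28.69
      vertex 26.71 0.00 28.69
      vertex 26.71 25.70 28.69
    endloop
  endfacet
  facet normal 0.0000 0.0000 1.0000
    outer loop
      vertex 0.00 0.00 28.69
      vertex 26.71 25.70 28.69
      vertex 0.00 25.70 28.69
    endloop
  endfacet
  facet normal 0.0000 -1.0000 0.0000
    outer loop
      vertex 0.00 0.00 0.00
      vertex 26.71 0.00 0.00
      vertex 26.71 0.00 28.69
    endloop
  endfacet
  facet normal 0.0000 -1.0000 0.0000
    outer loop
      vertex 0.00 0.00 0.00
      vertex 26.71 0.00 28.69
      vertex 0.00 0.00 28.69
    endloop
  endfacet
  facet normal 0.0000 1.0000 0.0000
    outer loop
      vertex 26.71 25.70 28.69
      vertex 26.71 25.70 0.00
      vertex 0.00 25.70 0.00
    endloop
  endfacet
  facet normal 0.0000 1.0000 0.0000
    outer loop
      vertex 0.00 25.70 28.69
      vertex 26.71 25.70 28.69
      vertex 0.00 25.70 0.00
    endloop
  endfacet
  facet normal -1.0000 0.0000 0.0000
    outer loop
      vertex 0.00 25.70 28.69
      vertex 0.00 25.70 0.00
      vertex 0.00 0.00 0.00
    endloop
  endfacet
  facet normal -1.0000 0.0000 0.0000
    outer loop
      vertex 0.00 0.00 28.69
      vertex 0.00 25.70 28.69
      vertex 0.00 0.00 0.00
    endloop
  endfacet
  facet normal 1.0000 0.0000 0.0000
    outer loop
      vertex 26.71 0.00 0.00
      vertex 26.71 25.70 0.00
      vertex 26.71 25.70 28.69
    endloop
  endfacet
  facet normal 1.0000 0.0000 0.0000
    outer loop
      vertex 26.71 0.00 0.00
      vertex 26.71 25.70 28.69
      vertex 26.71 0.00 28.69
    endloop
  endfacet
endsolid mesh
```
; perimeter-only toolpath
G21 ; units = mm
G90 ; absolute positioning
G28 ; home
; layer 1
G0 Z5.74
G0 X0.00 Y0.00
G1 X26.71 Y0.00
G1 X26.71 Y25.70
G1 X0.00 Y25.70
G1 X0.00 Y0.00
; layer 2
G0 Z11.48
G0 X0.00 Y0.00
G1 X26.71 Y0.00
G1 X26.71 Y25.70
G1 X0.00 Y25.70
G1 X0.00 Y0.00
; layer 3
G0 Z17.21
G0 X0.00 Y0.00
G1 X26.71 Y0.00
G1 X26.71 Y25.70
G1 X0.00 Y25.70
G1 X0.00 Y0.00
; layer 4
G0 Z22.95
G0 X0.00 Y0.00
G1 X26.71 Y0.00
G1 X26.71 Y25.70
G1 X0.00 Y25.70
G1 X0.00 Y0.00
; layer 5
G0 Z28.69
G0 X0.00 Y0.00
G1 X26.71 Y0.00
G1 X26.71 Y25.70
G1 X0.00 Y25.70
G1 X0.00 Y0.00
M2 ; end

The solid is a rectangular box, roughly 26.7 × 25.7 mm footprint and 28.7 mm tall. Slicing at Δz = 5.74 mm — 5 equal slices spanning the solid's height, so layer i sits at z = i·h/5 — gives 5 non-empty perimeters. Each is a 4-segment closed polygon; G0 lifts to the layer z and rapids to the start vertex, then G1 traces the edges.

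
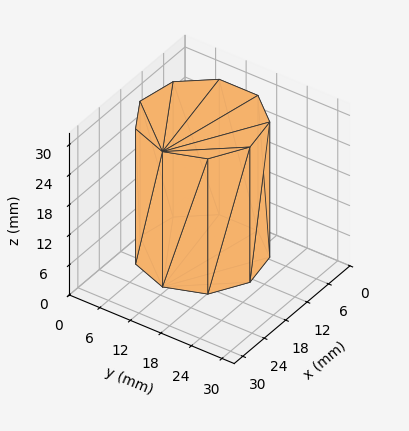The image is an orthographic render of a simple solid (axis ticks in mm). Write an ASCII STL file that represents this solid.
Reading the render: the shape is a regular 9-sided prism (a cylinder approximated with 9 flat sides), circumscribed radius ≈ 11 mm, height ≈ 27 mm (dimensions read to the nearest mm from the axis ticks). For the STL, each face is triangulated and given an outward normal.

solid part
  facet normal 0.0000 0.0000 -1.0000
    outer loop
      vertex 12.9 21.8 0.0
      vertex 19.4 18.1 0.0
      vertex 22.0 11.0 0.0
    endloop
  endfacet
  facet normal 0.0000 0.0000 -1.0000
    outer loop
      vertex 5.5 20.5 0.0
      vertex 12.9 21.8 0.0
      vertex 22.0 11.0 0.0
    endloop
  endfacet
  facet normal 0.0000 0.0000 -1.0000
    outer loop
      vertex 0.7 14.8 0.0
      vertex 5.5 20.5 0.0
      vertex 22.0 11.0 0.0
    endloop
  endfacet
  facet normal 0.0000 0.0000 -1.0000
    outer loop
      vertex 0.7 7.2 0.0
      vertex 0.7 14.8 0.0
      vertex 22.0 11.0 0.0
    endloop
  endfacet
  facet normal 0.0000 0.0000 -1.0000
    outer loop
      vertex 5.5 1.5 0.0
      vertex 0.7 7.2 0.0
      vertex 22.0 11.0 0.0
    endloop
  endfacet
  facet normal 0.0000 0.0000 -1.0000
    outer loop
      vertex 12.9 0.2 0.0
      vertex 5.5 1.5 0.0
      vertex 22.0 11.0 0.0
    endloop
  endfacet
  facet normal 0.0000 0.0000 -1.0000
    outer loop
      vertex 19.4 3.9 0.0
      vertex 12.9 0.2 0.0
      vertex 22.0 11.0 0.0
    endloop
  endfacet
  facet normal 0.0000 0.0000 1.0000
    outer loop
      vertex 22.0 11.0 27.0
      vertex 19.4 18.1 27.0
      vertex 12.9 21.8 27.0
    endloop
  endfacet
  facet normal 0.0000 0.0000 1.0000
    outer loop
      vertex 22.0 11.0 27.0
      vertex 12.9 21.8 27.0
      vertex 5.5 20.5 27.0
    endloop
  endfacet
  facet normal 0.0000 0.0000 1.0000
    outer loop
      vertex 22.0 11.0 27.0
      vertex 5.5 20.5 27.0
      vertex 0.7 14.8 27.0
    endloop
  endfacet
  facet normal 0.0000 0.0000 1.0000
    outer loop
      vertex 22.0 11.0 27.0
      vertex 0.7 14.8 27.0
      vertex 0.7 7.2 27.0
    endloop
  endfacet
  facet normal 0.0000 0.0000 1.0000
    outer loop
      vertex 22.0 11.0 27.0
      vertex 0.7 7.2 27.0
      vertex 5.5 1.5 27.0
    endloop
  endfacet
  facet normal 0.0000 0.0000 1.0000
    outer loop
      vertex 22.0 11.0 27.0
      vertex 5.5 1.5 27.0
      vertex 12.9 0.2 27.0
    endloop
  endfacet
  facet normal 0.0000 0.0000 1.0000
    outer loop
      vertex 22.0 11.0 27.0
      vertex 12.9 0.2 27.0
      vertex 19.4 3.9 27.0
    endloop
  endfacet
  facet normal 0.9390 0.3439 0.0000
    outer loop
      vertex 22.0 11.0 0.0
      vertex 19.4 18.1 0.0
      vertex 19.4 18.1 27.0
    endloop
  endfacet
  facet normal 0.9390 0.3439 0.0000
    outer loop
      vertex 22.0 11.0 0.0
      vertex 19.4 18.1 27.0
      vertex 22.0 11.0 27.0
    endloop
  endfacet
  facet normal 0.4947 0.8691 0.0000
    outer loop
      vertex 19.4 18.1 0.0
      vertex 12.9 21.8 0.0
      vertex 12.9 21.8 27.0
    endloop
  endfacet
  facet normal 0.4947 0.8691 0.0000
    outer loop
      vertex 19.4 18.1 0.0
      vertex 12.9 21.8 27.0
      vertex 19.4 18.1 27.0
    endloop
  endfacet
  facet normal -0.1730 0.9849 0.0000
    outer loop
      vertex 12.9 21.8 0.0
      vertex 5.5 20.5 0.0
      vertex 5.5 20.5 27.0
    endloop
  endfacet
  facet normal -0.1730 0.9849 0.0000
    outer loop
      vertex 12.9 21.8 0.0
      vertex 5.5 20.5 27.0
      vertex 12.9 21.8 27.0
    endloop
  endfacet
  facet normal -0.7649 0.6441 0.0000
    outer loop
      vertex 5.5 20.5 0.0
      vertex 0.7 14.8 0.0
      vertex 0.7 14.8 27.0
    endloop
  endfacet
  facet normal -0.7649 0.6441 0.0000
    outer loop
      vertex 5.5 20.5 0.0
      vertex 0.7 14.8 27.0
      vertex 5.5 20.5 27.0
    endloop
  endfacet
  facet normal -1.0000 0.0000 0.0000
    outer loop
      vertex 0.7 14.8 0.0
      vertex 0.7 7.2 0.0
      vertex 0.7 7.2 27.0
    endloop
  endfacet
  facet normal -1.0000 0.0000 0.0000
    outer loop
      vertex 0.7 14.8 0.0
      vertex 0.7 7.2 27.0
      vertex 0.7 14.8 27.0
    endloop
  endfacet
  facet normal -0.7649 -0.6441 0.0000
    outer loop
      vertex 0.7 7.2 0.0
      vertex 5.5 1.5 0.0
      vertex 5.5 1.5 27.0
    endloop
  endfacet
  facet normal -0.7649 -0.6441 0.0000
    outer loop
      vertex 0.7 7.2 0.0
      vertex 5.5 1.5 27.0
      vertex 0.7 7.2 27.0
    endloop
  endfacet
  facet normal -0.1730 -0.9849 0.0000
    outer loop
      vertex 5.5 1.5 0.0
      vertex 12.9 0.2 0.0
      vertex 12.9 0.2 27.0
    endloop
  endfacet
  facet normal -0.1730 -0.9849 0.0000
    outer loop
      vertex 5.5 1.5 0.0
      vertex 12.9 0.2 27.0
      vertex 5.5 1.5 27.0
    endloop
  endfacet
  facet normal 0.4947 -0.8691 0.0000
    outer loop
      vertex 12.9 0.2 0.0
      vertex 19.4 3.9 0.0
      vertex 19.4 3.9 27.0
    endloop
  endfacet
  facet normal 0.4947 -0.8691 0.0000
    outer loop
      vertex 12.9 0.2 0.0
      vertex 19.4 3.9 27.0
      vertex 12.9 0.2 27.0
    endloop
  endfacet
  facet normal 0.9390 -0.3439 0.0000
    outer loop
      vertex 19.4 3.9 0.0
      vertex 22.0 11.0 0.0
      vertex 22.0 11.0 27.0
    endloop
  endfacet
  facet normal 0.9390 -0.3439 0.0000
    outer loop
      vertex 19.4 3.9 0.0
      vertex 22.0 11.0 27.0
      vertex 19.4 3.9 27.0
    endloop
  endfacet
endsolid part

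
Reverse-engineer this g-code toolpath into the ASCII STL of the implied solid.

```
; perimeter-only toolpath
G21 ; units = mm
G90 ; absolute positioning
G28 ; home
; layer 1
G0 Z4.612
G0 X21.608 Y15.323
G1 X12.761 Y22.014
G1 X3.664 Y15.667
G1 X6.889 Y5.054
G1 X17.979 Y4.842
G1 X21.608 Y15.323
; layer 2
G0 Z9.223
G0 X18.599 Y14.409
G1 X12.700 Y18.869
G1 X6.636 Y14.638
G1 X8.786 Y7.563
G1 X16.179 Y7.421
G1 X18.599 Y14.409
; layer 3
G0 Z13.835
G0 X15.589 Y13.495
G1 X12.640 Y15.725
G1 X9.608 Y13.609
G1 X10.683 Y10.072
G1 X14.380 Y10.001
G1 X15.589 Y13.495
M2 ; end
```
solid part
  facet normal 0.0000 0.0000 -1.0000
    outer loop
      vertex 0.692 16.696 0.000
      vertex 12.821 25.158 0.000
      vertex 24.617 16.238 0.000
    endloop
  endfacet
  facet normal 0.0000 0.0000 -1.0000
    outer loop
      vertex 4.992 2.546 0.000
      vertex 0.692 16.696 0.000
      vertex 24.617 16.238 0.000
    endloop
  endfacet
  facet normal 0.0000 0.0000 -1.0000
    outer loop
      vertex 19.778 2.263 0.000
      vertex 4.992 2.546 0.000
      vertex 24.617 16.238 0.000
    endloop
  endfacet
  facet normal 0.5281 0.6984 0.4831
    outer loop
      vertex 24.617 16.238 0.000
      vertex 12.821 25.158 0.000
      vertex 12.580 12.580 18.447
    endloop
  endfacet
  facet normal -0.5010 0.7181 0.4831
    outer loop
      vertex 12.821 25.158 0.000
      vertex 0.692 16.696 0.000
      vertex 12.580 12.580 18.447
    endloop
  endfacet
  facet normal -0.8378 -0.2546 0.4831
    outer loop
      vertex 0.692 16.696 0.000
      vertex 4.992 2.546 0.000
      vertex 12.580 12.580 18.447
    endloop
  endfacet
  facet normal -0.0168 -0.8754 0.4831
    outer loop
      vertex 4.992 2.546 0.000
      vertex 19.778 2.263 0.000
      vertex 12.580 12.580 18.447
    endloop
  endfacet
  facet normal 0.8274 -0.2865 0.4831
    outer loop
      vertex 19.778 2.263 0.000
      vertex 24.617 16.238 0.000
      vertex 12.580 12.580 18.447
    endloop
  endfacet
endsolid part

The G0 Z moves step by Δz≈4.612 mm. The G1 loops shrink linearly with z, so the solid tapers from its base footprint up to z≈18.4. Closing with a flat bottom cap and the tapered top and triangulating gives 8 facets — a regular 5-sided pyramid, base circumscribed radius ≈ 12.6 mm, apex at z ≈ 18.4 mm.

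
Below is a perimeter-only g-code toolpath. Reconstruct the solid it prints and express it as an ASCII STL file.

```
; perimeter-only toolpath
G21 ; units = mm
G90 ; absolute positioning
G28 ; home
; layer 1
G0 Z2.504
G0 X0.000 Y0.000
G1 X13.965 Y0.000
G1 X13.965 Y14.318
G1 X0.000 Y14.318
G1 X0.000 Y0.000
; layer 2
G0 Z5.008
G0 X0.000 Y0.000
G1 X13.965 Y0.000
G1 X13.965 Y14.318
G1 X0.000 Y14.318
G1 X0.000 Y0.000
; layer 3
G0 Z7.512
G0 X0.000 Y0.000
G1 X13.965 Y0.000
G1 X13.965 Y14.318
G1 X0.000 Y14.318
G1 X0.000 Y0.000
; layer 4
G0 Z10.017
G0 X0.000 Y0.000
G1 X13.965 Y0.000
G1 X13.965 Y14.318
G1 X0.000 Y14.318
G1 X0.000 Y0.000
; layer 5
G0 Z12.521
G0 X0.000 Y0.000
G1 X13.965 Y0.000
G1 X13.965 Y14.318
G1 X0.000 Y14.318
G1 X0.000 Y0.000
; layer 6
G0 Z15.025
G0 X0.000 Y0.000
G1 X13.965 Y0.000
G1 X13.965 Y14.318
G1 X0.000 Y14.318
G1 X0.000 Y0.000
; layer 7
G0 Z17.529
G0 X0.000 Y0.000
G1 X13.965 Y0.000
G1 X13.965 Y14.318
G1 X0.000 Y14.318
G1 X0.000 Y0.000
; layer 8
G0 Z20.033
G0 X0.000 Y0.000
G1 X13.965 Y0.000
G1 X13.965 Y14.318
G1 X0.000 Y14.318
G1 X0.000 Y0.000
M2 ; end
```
solid part
  facet normal 0.0000 0.0000 -1.0000
    outer loop
      vertex 13.965 14.318 0.000
      vertex 13.965 0.000 0.000
      vertex 0.000 0.000 0.000
    endloop
  endfacet
  facet normal 0.0000 0.0000 -1.0000
    outer loop
      vertex 0.000 14.318 0.000
      vertex 13.965 14.318 0.000
      vertex 0.000 0.000 0.000
    endloop
  endfacet
  facet normal 0.0000 0.0000 1.0000
    outer loop
      vertex 0.000 0.000 20.033
      vertex 13.965 0.000 20.033
      vertex 13.965 14.318 20.033
    endloop
  endfacet
  facet normal 0.0000 0.0000 1.0000
    outer loop
      vertex 0.000 0.000 20.033
      vertex 13.965 14.318 20.033
      vertex 0.000 14.318 20.033
    endloop
  endfacet
  facet normal 0.0000 -1.0000 0.0000
    outer loop
      vertex 0.000 0.000 0.000
      vertex 13.965 0.000 0.000
      vertex 13.965 0.000 20.033
    endloop
  endfacet
  facet normal 0.0000 -1.0000 0.0000
    outer loop
      vertex 0.000 0.000 0.000
      vertex 13.965 0.000 20.033
      vertex 0.000 0.000 20.033
    endloop
  endfacet
  facet normal 0.0000 1.0000 0.0000
    outer loop
      vertex 13.965 14.318 20.033
      vertex 13.965 14.318 0.000
      vertex 0.000 14.318 0.000
    endloop
  endfacet
  facet normal 0.0000 1.0000 0.0000
    outer loop
      vertex 0.000 14.318 20.033
      vertex 13.965 14.318 20.033
      vertex 0.000 14.318 0.000
    endloop
  endfacet
  facet normal -1.0000 0.0000 0.0000
    outer loop
      vertex 0.000 14.318 20.033
      vertex 0.000 14.318 0.000
      vertex 0.000 0.000 0.000
    endloop
  endfacet
  facet normal -1.0000 0.0000 0.0000
    outer loop
      vertex 0.000 0.000 20.033
      vertex 0.000 14.318 20.033
      vertex 0.000 0.000 0.000
    endloop
  endfacet
  facet normal 1.0000 0.0000 0.0000
    outer loop
      vertex 13.965 0.000 0.000
      vertex 13.965 14.318 0.000
      vertex 13.965 14.318 20.033
    endloop
  endfacet
  facet normal 1.0000 0.0000 0.0000
    outer loop
      vertex 13.965 0.000 0.000
      vertex 13.965 14.318 20.033
      vertex 13.965 0.000 20.033
    endloop
  endfacet
endsolid part

The G0 Z moves step by Δz≈2.504 mm. Every layer's G1 loop is the same polygon, so the solid is a straight extrusion of it from z=0 to z≈20. Closing with flat bottom and top caps and triangulating gives 12 facets — a rectangular box, roughly 14 × 14.3 mm footprint and 20 mm tall.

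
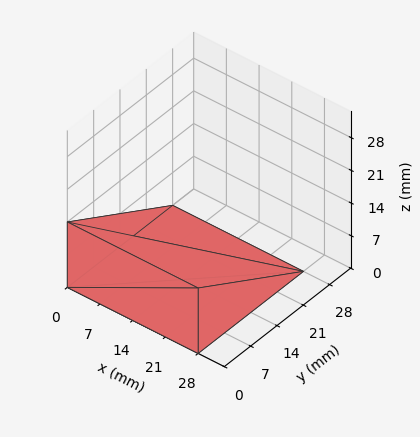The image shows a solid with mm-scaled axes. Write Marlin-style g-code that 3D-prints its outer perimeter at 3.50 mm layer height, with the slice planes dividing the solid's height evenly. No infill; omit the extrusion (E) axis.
Reading the render: the shape is a wedge (ramp): 28 × 28 mm base, rising to 14 mm along the y=0 edge and sloping linearly to z=0 at y=28 (dimensions read to the nearest mm from the axis ticks). For the g-code, the solid's height is divided into equal slices at the stated Δz and each level perimeter traced with G1 moves after a G0 lift.

; perimeter-only toolpath
G21 ; units = mm
G90 ; absolute positioning
G28 ; home
; layer 1
G0 Z3.50
G0 X0.00 Y0.00
G1 X28.00 Y0.00
G1 X28.00 Y21.00
G1 X0.00 Y21.00
G1 X0.00 Y0.00
; layer 2
G0 Z7.00
G0 X0.00 Y0.00
G1 X28.00 Y0.00
G1 X28.00 Y14.00
G1 X0.00 Y14.00
G1 X0.00 Y0.00
; layer 3
G0 Z10.50
G0 X0.00 Y0.00
G1 X28.00 Y0.00
G1 X28.00 Y7.00
G1 X0.00 Y7.00
G1 X0.00 Y0.00
M2 ; end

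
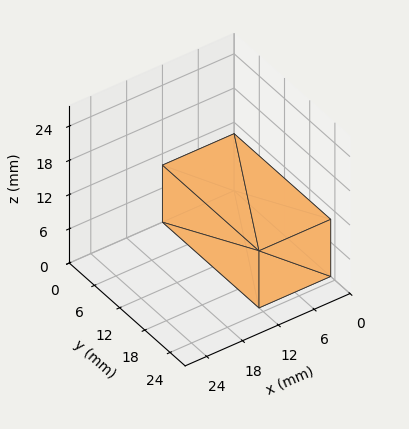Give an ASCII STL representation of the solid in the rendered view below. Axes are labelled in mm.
Reading the render: the shape is a rectangular box, roughly 12 × 23 mm footprint and 10 mm tall (dimensions read to the nearest mm from the axis ticks). For the STL, each face is triangulated and given an outward normal.

solid part
  facet normal 0.0000 0.0000 -1.0000
    outer loop
      vertex 12.0 23.0 0.0
      vertex 12.0 0.0 0.0
      vertex 0.0 0.0 0.0
    endloop
  endfacet
  facet normal 0.0000 0.0000 -1.0000
    outer loop
      vertex 0.0 23.0 0.0
      vertex 12.0 23.0 0.0
      vertex 0.0 0.0 0.0
    endloop
  endfacet
  facet normal 0.0000 0.0000 1.0000
    outer loop
      vertex 0.0 0.0 10.0
      vertex 12.0 0.0 10.0
      vertex 12.0 23.0 10.0
    endloop
  endfacet
  facet normal 0.0000 0.0000 1.0000
    outer loop
      vertex 0.0 0.0 10.0
      vertex 12.0 23.0 10.0
      vertex 0.0 23.0 10.0
    endloop
  endfacet
  facet normal 0.0000 -1.0000 0.0000
    outer loop
      vertex 0.0 0.0 0.0
      vertex 12.0 0.0 0.0
      vertex 12.0 0.0 10.0
    endloop
  endfacet
  facet normal 0.0000 -1.0000 0.0000
    outer loop
      vertex 0.0 0.0 0.0
      vertex 12.0 0.0 10.0
      vertex 0.0 0.0 10.0
    endloop
  endfacet
  facet normal 0.0000 1.0000 0.0000
    outer loop
      vertex 12.0 23.0 10.0
      vertex 12.0 23.0 0.0
      vertex 0.0 23.0 0.0
    endloop
  endfacet
  facet normal 0.0000 1.0000 0.0000
    outer loop
      vertex 0.0 23.0 10.0
      vertex 12.0 23.0 10.0
      vertex 0.0 23.0 0.0
    endloop
  endfacet
  facet normal -1.0000 0.0000 0.0000
    outer loop
      vertex 0.0 23.0 10.0
      vertex 0.0 23.0 0.0
      vertex 0.0 0.0 0.0
    endloop
  endfacet
  facet normal -1.0000 0.0000 0.0000
    outer loop
      vertex 0.0 0.0 10.0
      vertex 0.0 23.0 10.0
      vertex 0.0 0.0 0.0
    endloop
  endfacet
  facet normal 1.0000 0.0000 0.0000
    outer loop
      vertex 12.0 0.0 0.0
      vertex 12.0 23.0 0.0
      vertex 12.0 23.0 10.0
    endloop
  endfacet
  facet normal 1.0000 0.0000 0.0000
    outer loop
      vertex 12.0 0.0 0.0
      vertex 12.0 23.0 10.0
      vertex 12.0 0.0 10.0
    endloop
  endfacet
endsolid part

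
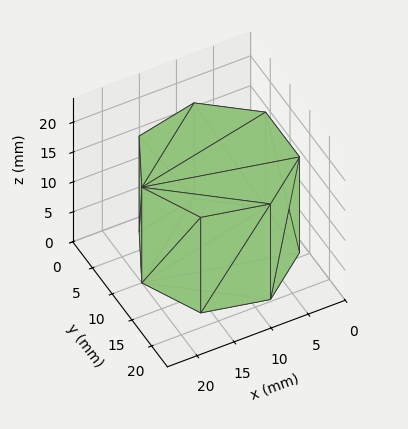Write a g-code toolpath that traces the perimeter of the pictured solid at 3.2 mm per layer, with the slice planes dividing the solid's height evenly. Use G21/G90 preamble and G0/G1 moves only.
Reading the render: the shape is a regular 7-sided prism (a cylinder approximated with 7 flat sides), circumscribed radius ≈ 10 mm, height ≈ 16 mm (dimensions read to the nearest mm from the axis ticks). For the g-code, the solid's height is divided into equal slices at the stated Δz and each level perimeter traced with G1 moves after a G0 lift.

; perimeter-only toolpath
G21 ; units = mm
G90 ; absolute positioning
G28 ; home
; layer 1
G0 Z3.2
G0 X20.0 Y10.0
G1 X16.2 Y17.8
G1 X7.8 Y19.7
G1 X1.0 Y14.3
G1 X1.0 Y5.7
G1 X7.8 Y0.3
G1 X16.2 Y2.2
G1 X20.0 Y10.0
; layer 2
G0 Z6.4
G0 X20.0 Y10.0
G1 X16.2 Y17.8
G1 X7.8 Y19.7
G1 X1.0 Y14.3
G1 X1.0 Y5.7
G1 X7.8 Y0.3
G1 X16.2 Y2.2
G1 X20.0 Y10.0
; layer 3
G0 Z9.6
G0 X20.0 Y10.0
G1 X16.2 Y17.8
G1 X7.8 Y19.7
G1 X1.0 Y14.3
G1 X1.0 Y5.7
G1 X7.8 Y0.3
G1 X16.2 Y2.2
G1 X20.0 Y10.0
; layer 4
G0 Z12.8
G0 X20.0 Y10.0
G1 X16.2 Y17.8
G1 X7.8 Y19.7
G1 X1.0 Y14.3
G1 X1.0 Y5.7
G1 X7.8 Y0.3
G1 X16.2 Y2.2
G1 X20.0 Y10.0
; layer 5
G0 Z16.0
G0 X20.0 Y10.0
G1 X16.2 Y17.8
G1 X7.8 Y19.7
G1 X1.0 Y14.3
G1 X1.0 Y5.7
G1 X7.8 Y0.3
G1 X16.2 Y2.2
G1 X20.0 Y10.0
M2 ; end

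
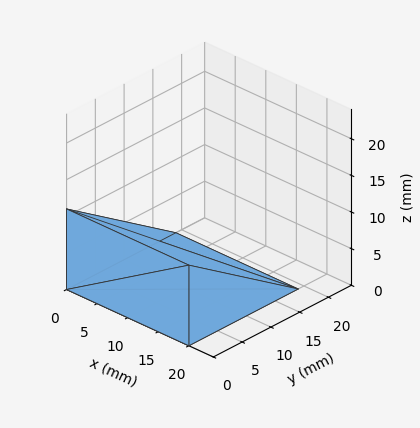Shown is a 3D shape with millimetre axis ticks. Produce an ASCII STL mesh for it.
Reading the render: the shape is a wedge (ramp): 20 × 19 mm base, rising to 11 mm along the y=0 edge and sloping linearly to z=0 at y=19 (dimensions read to the nearest mm from the axis ticks). For the STL, each face is triangulated and given an outward normal.

solid part
  facet normal 0.0000 0.0000 -1.0000
    outer loop
      vertex 20.00 19.00 0.00
      vertex 20.00 0.00 0.00
      vertex 0.00 0.00 0.00
    endloop
  endfacet
  facet normal 0.0000 0.0000 -1.0000
    outer loop
      vertex 0.00 19.00 0.00
      vertex 20.00 19.00 0.00
      vertex 0.00 0.00 0.00
    endloop
  endfacet
  facet normal 0.0000 -1.0000 0.0000
    outer loop
      vertex 0.00 0.00 0.00
      vertex 20.00 0.00 0.00
      vertex 20.00 0.00 11.00
    endloop
  endfacet
  facet normal 0.0000 -1.0000 0.0000
    outer loop
      vertex 0.00 0.00 0.00
      vertex 20.00 0.00 11.00
      vertex 0.00 0.00 11.00
    endloop
  endfacet
  facet normal 0.0000 0.5010 0.8654
    outer loop
      vertex 0.00 0.00 11.00
      vertex 20.00 0.00 11.00
      vertex 20.00 19.00 0.00
    endloop
  endfacet
  facet normal 0.0000 0.5010 0.8654
    outer loop
      vertex 0.00 0.00 11.00
      vertex 20.00 19.00 0.00
      vertex 0.00 19.00 0.00
    endloop
  endfacet
  facet normal -1.0000 0.0000 0.0000
    outer loop
      vertex 0.00 0.00 11.00
      vertex 0.00 19.00 0.00
      vertex 0.00 0.00 0.00
    endloop
  endfacet
  facet normal 1.0000 0.0000 0.0000
    outer loop
      vertex 20.00 0.00 0.00
      vertex 20.00 19.00 0.00
      vertex 20.00 0.00 11.00
    endloop
  endfacet
endsolid part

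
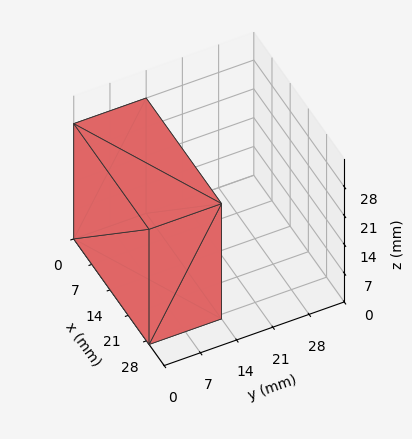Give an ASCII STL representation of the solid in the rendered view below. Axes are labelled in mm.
Reading the render: the shape is a rectangular box, roughly 29 × 14 mm footprint and 28 mm tall (dimensions read to the nearest mm from the axis ticks). For the STL, each face is triangulated and given an outward normal.

solid part
  facet normal 0.0000 0.0000 -1.0000
    outer loop
      vertex 29.000 14.000 0.000
      vertex 29.000 0.000 0.000
      vertex 0.000 0.000 0.000
    endloop
  endfacet
  facet normal 0.0000 0.0000 -1.0000
    outer loop
      vertex 0.000 14.000 0.000
      vertex 29.000 14.000 0.000
      vertex 0.000 0.000 0.000
    endloop
  endfacet
  facet normal 0.0000 0.0000 1.0000
    outer loop
      vertex 0.000 0.000 28.000
      vertex 29.000 0.000 28.000
      vertex 29.000 14.000 28.000
    endloop
  endfacet
  facet normal 0.0000 0.0000 1.0000
    outer loop
      vertex 0.000 0.000 28.000
      vertex 29.000 14.000 28.000
      vertex 0.000 14.000 28.000
    endloop
  endfacet
  facet normal 0.0000 -1.0000 0.0000
    outer loop
      vertex 0.000 0.000 0.000
      vertex 29.000 0.000 0.000
      vertex 29.000 0.000 28.000
    endloop
  endfacet
  facet normal 0.0000 -1.0000 0.0000
    outer loop
      vertex 0.000 0.000 0.000
      vertex 29.000 0.000 28.000
      vertex 0.000 0.000 28.000
    endloop
  endfacet
  facet normal 0.0000 1.0000 0.0000
    outer loop
      vertex 29.000 14.000 28.000
      vertex 29.000 14.000 0.000
      vertex 0.000 14.000 0.000
    endloop
  endfacet
  facet normal 0.0000 1.0000 0.0000
    outer loop
      vertex 0.000 14.000 28.000
      vertex 29.000 14.000 28.000
      vertex 0.000 14.000 0.000
    endloop
  endfacet
  facet normal -1.0000 0.0000 0.0000
    outer loop
      vertex 0.000 14.000 28.000
      vertex 0.000 14.000 0.000
      vertex 0.000 0.000 0.000
    endloop
  endfacet
  facet normal -1.0000 0.0000 0.0000
    outer loop
      vertex 0.000 0.000 28.000
      vertex 0.000 14.000 28.000
      vertex 0.000 0.000 0.000
    endloop
  endfacet
  facet normal 1.0000 0.0000 0.0000
    outer loop
      vertex 29.000 0.000 0.000
      vertex 29.000 14.000 0.000
      vertex 29.000 14.000 28.000
    endloop
  endfacet
  facet normal 1.0000 0.0000 0.0000
    outer loop
      vertex 29.000 0.000 0.000
      vertex 29.000 14.000 28.000
      vertex 29.000 0.000 28.000
    endloop
  endfacet
endsolid part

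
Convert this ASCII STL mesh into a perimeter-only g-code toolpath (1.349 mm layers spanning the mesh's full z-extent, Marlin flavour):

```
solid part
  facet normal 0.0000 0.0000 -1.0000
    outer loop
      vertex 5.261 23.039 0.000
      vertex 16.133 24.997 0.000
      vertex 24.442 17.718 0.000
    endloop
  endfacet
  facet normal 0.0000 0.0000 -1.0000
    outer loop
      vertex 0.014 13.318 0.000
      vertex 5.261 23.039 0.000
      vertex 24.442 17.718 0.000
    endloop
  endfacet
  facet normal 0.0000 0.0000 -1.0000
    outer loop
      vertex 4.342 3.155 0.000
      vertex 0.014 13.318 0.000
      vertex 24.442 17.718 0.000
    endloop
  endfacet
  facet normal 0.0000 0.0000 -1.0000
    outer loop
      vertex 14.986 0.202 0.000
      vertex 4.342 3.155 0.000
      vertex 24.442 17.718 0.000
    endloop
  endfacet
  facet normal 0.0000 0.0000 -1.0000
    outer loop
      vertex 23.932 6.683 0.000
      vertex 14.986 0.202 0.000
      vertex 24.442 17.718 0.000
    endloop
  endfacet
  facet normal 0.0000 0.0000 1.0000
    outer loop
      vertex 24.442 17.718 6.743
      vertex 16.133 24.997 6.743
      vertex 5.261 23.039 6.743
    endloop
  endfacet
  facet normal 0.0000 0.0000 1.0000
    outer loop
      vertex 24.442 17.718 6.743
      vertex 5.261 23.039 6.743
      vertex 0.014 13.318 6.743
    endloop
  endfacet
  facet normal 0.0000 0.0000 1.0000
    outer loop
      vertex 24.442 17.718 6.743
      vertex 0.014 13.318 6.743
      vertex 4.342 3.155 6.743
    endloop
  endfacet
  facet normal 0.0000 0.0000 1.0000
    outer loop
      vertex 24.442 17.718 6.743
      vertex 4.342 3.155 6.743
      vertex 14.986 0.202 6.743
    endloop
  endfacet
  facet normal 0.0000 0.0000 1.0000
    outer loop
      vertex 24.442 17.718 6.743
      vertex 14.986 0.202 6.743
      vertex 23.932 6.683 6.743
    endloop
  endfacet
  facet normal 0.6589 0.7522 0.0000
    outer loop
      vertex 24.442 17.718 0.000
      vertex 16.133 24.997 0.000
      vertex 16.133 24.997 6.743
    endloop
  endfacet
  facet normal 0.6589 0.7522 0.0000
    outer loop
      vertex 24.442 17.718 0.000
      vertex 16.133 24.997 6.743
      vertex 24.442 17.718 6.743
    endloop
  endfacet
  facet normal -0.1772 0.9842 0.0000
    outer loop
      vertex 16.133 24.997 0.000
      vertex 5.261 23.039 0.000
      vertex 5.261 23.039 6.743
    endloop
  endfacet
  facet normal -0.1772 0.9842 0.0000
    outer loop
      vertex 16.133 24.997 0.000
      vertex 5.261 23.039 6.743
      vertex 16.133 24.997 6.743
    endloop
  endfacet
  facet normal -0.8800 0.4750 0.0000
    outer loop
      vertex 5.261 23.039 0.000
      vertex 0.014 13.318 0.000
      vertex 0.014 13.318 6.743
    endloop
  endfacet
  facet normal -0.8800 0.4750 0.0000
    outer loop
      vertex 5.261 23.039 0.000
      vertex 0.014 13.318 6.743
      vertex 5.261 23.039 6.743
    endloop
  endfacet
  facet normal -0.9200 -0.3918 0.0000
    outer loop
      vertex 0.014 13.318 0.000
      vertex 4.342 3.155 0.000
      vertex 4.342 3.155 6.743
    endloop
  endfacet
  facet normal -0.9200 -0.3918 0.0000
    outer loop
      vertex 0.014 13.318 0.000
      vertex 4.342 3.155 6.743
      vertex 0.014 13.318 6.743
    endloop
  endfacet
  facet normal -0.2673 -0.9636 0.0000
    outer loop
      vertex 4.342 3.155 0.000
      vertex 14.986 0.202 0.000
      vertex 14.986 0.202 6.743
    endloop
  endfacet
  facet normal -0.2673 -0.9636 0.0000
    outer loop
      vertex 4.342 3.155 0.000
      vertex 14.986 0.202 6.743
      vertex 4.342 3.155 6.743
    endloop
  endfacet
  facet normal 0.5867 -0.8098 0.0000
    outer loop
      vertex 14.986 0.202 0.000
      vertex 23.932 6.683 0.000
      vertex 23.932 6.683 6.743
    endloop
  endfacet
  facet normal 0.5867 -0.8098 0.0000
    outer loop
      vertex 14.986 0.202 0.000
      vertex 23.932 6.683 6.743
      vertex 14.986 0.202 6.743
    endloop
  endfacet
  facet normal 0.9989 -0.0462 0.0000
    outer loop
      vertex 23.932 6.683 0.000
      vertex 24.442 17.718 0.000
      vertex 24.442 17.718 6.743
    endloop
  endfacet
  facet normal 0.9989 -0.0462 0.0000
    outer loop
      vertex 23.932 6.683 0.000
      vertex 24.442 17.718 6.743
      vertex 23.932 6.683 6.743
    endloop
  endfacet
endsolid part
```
; perimeter-only toolpath
G21 ; units = mm
G90 ; absolute positioning
G28 ; home
; layer 1
G0 Z1.349
G0 X24.442 Y17.718
G1 X16.133 Y24.997
G1 X5.261 Y23.039
G1 X0.014 Y13.318
G1 X4.342 Y3.155
G1 X14.986 Y0.202
G1 X23.932 Y6.683
G1 X24.442 Y17.718
; layer 2
G0 Z2.697
G0 X24.442 Y17.718
G1 X16.133 Y24.997
G1 X5.261 Y23.039
G1 X0.014 Y13.318
G1 X4.342 Y3.155
G1 X14.986 Y0.202
G1 X23.932 Y6.683
G1 X24.442 Y17.718
; layer 3
G0 Z4.046
G0 X24.442 Y17.718
G1 X16.133 Y24.997
G1 X5.261 Y23.039
G1 X0.014 Y13.318
G1 X4.342 Y3.155
G1 X14.986 Y0.202
G1 X23.932 Y6.683
G1 X24.442 Y17.718
; layer 4
G0 Z5.394
G0 X24.442 Y17.718
G1 X16.133 Y24.997
G1 X5.261 Y23.039
G1 X0.014 Y13.318
G1 X4.342 Y3.155
G1 X14.986 Y0.202
G1 X23.932 Y6.683
G1 X24.442 Y17.718
; layer 5
G0 Z6.743
G0 X24.442 Y17.718
G1 X16.133 Y24.997
G1 X5.261 Y23.039
G1 X0.014 Y13.318
G1 X4.342 Y3.155
G1 X14.986 Y0.202
G1 X23.932 Y6.683
G1 X24.442 Y17.718
M2 ; end

The solid is a regular 7-sided prism (a cylinder approximated with 7 flat sides), circumscribed radius ≈ 12.7 mm, height ≈ 6.74 mm. Slicing at Δz = 1.349 mm — 5 equal slices spanning the solid's height, so layer i sits at z = i·h/5 — gives 5 non-empty perimeters. Each is a 7-segment closed polygon; G0 lifts to the layer z and rapids to the start vertex, then G1 traces the edges.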